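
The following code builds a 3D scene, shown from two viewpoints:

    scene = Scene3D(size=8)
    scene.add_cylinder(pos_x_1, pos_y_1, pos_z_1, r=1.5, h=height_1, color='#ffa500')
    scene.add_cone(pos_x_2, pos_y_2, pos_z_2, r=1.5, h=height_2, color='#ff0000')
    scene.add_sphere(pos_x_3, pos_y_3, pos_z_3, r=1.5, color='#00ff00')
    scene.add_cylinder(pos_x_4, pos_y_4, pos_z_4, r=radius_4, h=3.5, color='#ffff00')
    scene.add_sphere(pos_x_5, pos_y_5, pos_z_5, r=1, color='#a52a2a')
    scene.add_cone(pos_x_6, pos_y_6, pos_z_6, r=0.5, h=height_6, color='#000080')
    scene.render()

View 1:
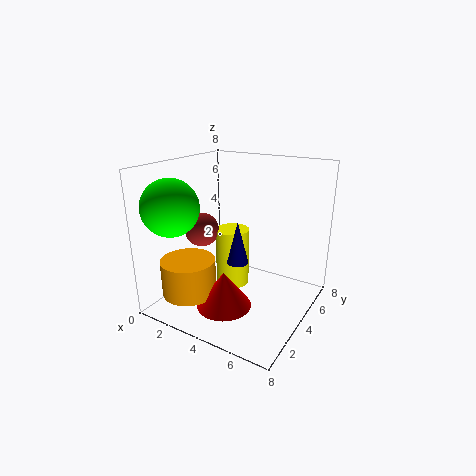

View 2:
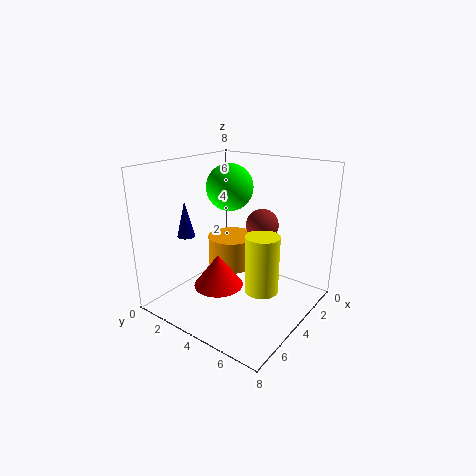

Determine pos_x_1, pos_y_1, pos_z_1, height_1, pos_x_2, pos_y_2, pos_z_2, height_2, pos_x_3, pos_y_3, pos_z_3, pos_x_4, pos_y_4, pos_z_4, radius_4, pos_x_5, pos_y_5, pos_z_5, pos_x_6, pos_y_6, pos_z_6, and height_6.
pos_x_1 = 2; pos_y_1 = 2; pos_z_1 = 1; height_1 = 2; pos_x_2 = 4; pos_y_2 = 2.5; pos_z_2 = 0.5; height_2 = 2; pos_x_3 = 1.5; pos_y_3 = 1.5; pos_z_3 = 6; pos_x_4 = 3; pos_y_4 = 5; pos_z_4 = 0.5; radius_4 = 1; pos_x_5 = 1.5; pos_y_5 = 4; pos_z_5 = 4; pos_x_6 = 5.5; pos_y_6 = 1.5; pos_z_6 = 4; height_6 = 2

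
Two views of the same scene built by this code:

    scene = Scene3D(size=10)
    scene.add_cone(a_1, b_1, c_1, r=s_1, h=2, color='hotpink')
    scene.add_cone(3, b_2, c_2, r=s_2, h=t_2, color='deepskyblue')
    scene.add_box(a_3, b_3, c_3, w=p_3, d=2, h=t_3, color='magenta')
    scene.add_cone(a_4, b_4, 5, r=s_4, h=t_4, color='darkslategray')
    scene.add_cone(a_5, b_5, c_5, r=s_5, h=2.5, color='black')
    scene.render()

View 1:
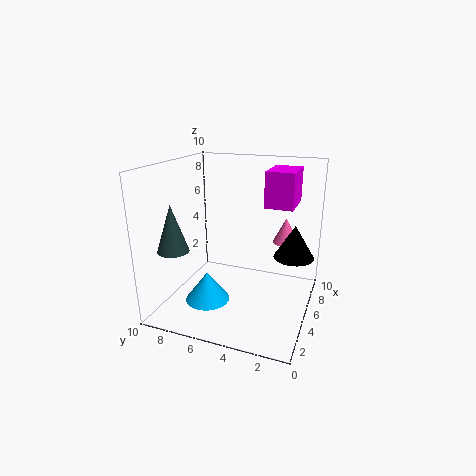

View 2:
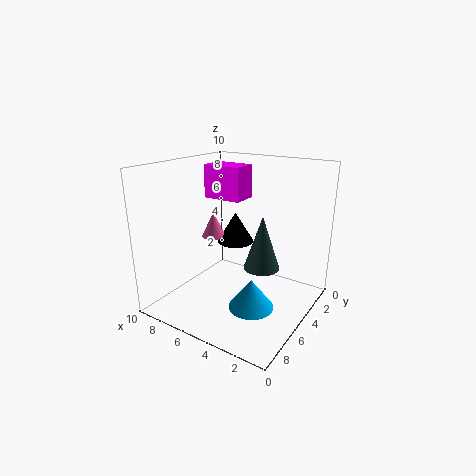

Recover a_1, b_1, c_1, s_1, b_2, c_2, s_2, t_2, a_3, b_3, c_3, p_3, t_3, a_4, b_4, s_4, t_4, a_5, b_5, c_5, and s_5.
a_1 = 9; b_1 = 2.5; c_1 = 3.5; s_1 = 1; b_2 = 6.5; c_2 = 1; s_2 = 1.5; t_2 = 2; a_3 = 6; b_3 = 1.5; c_3 = 7; p_3 = 3; t_3 = 2.5; a_4 = 1.5; b_4 = 8; s_4 = 1; t_4 = 3; a_5 = 7.5; b_5 = 1.5; c_5 = 3; s_5 = 1.5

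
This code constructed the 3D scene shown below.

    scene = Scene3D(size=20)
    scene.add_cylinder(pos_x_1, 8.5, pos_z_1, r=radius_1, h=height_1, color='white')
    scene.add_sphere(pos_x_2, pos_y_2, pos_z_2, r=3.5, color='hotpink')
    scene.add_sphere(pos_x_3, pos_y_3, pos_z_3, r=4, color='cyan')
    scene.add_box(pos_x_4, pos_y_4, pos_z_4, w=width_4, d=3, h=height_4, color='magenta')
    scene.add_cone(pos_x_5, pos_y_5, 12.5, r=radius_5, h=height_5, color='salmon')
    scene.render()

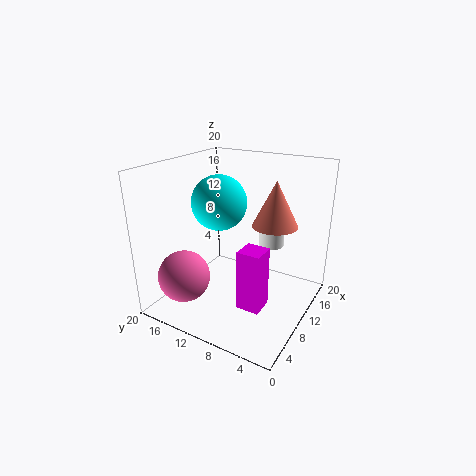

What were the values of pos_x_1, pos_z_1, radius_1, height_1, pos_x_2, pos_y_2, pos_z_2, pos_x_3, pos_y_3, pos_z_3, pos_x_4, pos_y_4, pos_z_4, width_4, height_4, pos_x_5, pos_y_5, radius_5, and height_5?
pos_x_1 = 18, pos_z_1 = 6, radius_1 = 2, height_1 = 4, pos_x_2 = 4, pos_y_2 = 15, pos_z_2 = 5.5, pos_x_3 = 11.5, pos_y_3 = 14, pos_z_3 = 14, pos_x_4 = 4.5, pos_y_4 = 4, pos_z_4 = 3, width_4 = 3, height_4 = 8, pos_x_5 = 11, pos_y_5 = 5, radius_5 = 3, height_5 = 6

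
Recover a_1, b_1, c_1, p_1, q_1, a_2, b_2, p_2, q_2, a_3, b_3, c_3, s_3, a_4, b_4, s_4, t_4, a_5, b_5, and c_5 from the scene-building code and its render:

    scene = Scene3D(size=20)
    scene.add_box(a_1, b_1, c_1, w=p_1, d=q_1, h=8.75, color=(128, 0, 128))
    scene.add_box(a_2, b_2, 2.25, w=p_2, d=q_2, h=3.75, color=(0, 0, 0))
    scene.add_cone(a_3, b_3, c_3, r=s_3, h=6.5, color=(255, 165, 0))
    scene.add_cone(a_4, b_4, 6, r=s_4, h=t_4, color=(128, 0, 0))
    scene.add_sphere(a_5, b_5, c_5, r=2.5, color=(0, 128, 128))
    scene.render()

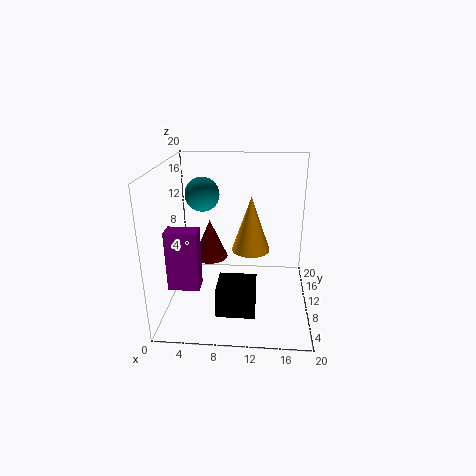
a_1 = 0.25
b_1 = 7.25
c_1 = 2.75
p_1 = 4.5
q_1 = 2.5
a_2 = 7.75
b_2 = 2.5
p_2 = 5
q_2 = 4.75
a_3 = 12
b_3 = 4.25
c_3 = 11.25
s_3 = 2.25
a_4 = 5.75
b_4 = 12
s_4 = 2.5
t_4 = 5.75
a_5 = 4.5
b_5 = 13.75
c_5 = 15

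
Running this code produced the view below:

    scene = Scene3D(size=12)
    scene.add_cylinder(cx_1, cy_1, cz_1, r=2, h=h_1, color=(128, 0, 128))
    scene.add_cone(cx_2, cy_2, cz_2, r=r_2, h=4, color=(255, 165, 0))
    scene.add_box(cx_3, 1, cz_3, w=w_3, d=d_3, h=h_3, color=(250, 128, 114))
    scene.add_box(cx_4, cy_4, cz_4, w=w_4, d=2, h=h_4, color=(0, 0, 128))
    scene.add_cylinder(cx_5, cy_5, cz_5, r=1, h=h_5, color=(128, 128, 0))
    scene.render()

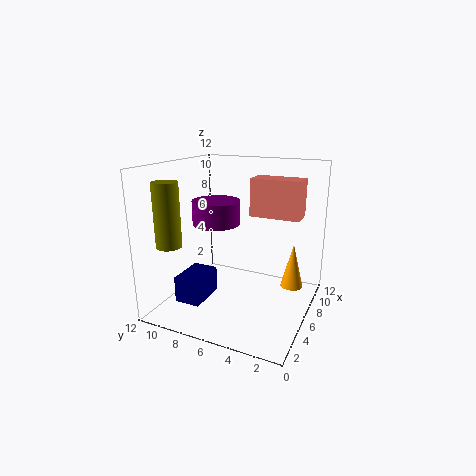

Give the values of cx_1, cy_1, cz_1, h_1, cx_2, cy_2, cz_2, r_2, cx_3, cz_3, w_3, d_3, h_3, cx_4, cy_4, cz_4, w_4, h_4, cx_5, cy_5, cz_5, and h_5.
cx_1 = 6; cy_1 = 8; cz_1 = 7; h_1 = 2; cx_2 = 9; cy_2 = 2; cz_2 = 1; r_2 = 1; cx_3 = 6; cz_3 = 8; w_3 = 2; d_3 = 4; h_3 = 3; cx_4 = 1; cy_4 = 7; cz_4 = 2; w_4 = 3; h_4 = 2; cx_5 = 2; cy_5 = 10; cz_5 = 6; h_5 = 5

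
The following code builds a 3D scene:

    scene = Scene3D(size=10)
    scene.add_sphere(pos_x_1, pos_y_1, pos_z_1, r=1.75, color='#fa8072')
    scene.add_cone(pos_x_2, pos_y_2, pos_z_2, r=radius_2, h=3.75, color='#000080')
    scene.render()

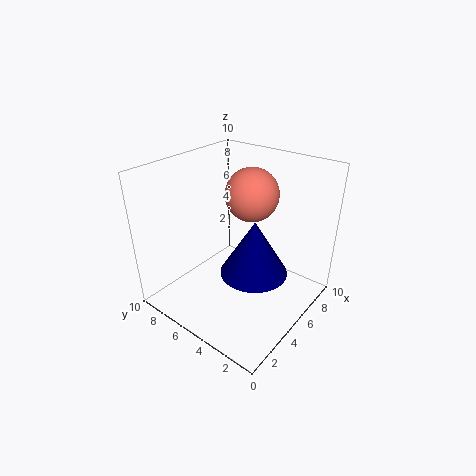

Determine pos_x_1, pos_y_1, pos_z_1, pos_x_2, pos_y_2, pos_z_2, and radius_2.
pos_x_1 = 5.5, pos_y_1 = 4.25, pos_z_1 = 8.25, pos_x_2 = 4.5, pos_y_2 = 3.25, pos_z_2 = 3.25, radius_2 = 2.25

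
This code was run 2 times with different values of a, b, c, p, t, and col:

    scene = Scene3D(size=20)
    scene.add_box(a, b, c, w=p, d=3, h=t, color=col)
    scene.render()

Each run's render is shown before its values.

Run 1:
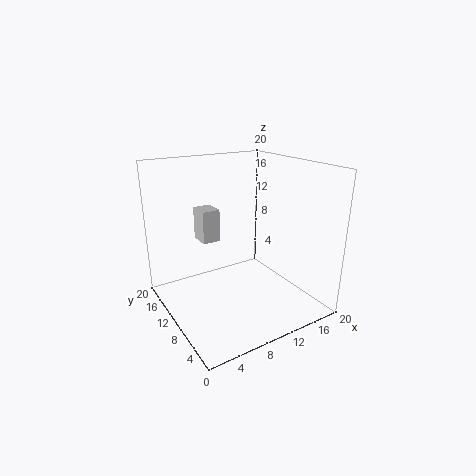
a = 5.5; b = 11.5; c = 9.5; p = 2.5; t = 4.5; col = 'lightgray'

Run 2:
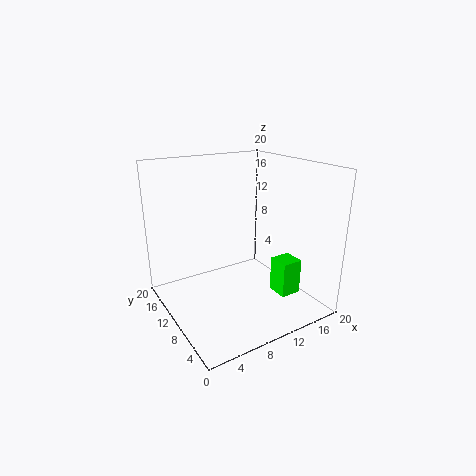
a = 14; b = 4.5; c = 2; p = 3; t = 5; col = 'lime'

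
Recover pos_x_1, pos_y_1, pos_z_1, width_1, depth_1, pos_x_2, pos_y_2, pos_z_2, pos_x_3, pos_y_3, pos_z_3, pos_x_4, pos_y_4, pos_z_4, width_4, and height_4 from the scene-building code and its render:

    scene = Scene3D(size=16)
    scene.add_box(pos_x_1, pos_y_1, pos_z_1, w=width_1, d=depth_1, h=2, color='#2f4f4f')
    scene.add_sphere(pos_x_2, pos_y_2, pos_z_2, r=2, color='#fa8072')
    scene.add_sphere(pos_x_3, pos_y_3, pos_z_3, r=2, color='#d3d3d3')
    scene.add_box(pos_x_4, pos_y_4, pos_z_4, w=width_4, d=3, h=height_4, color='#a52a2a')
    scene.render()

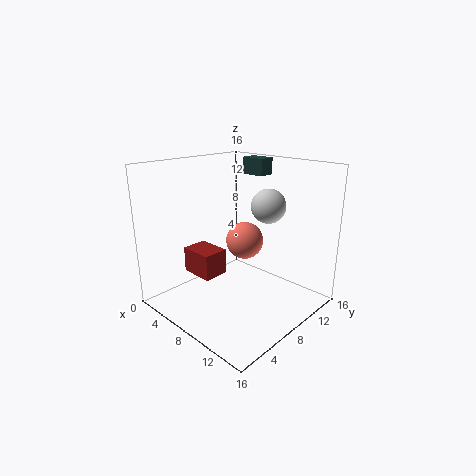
pos_x_1 = 4
pos_y_1 = 13
pos_z_1 = 14
width_1 = 3
depth_1 = 2
pos_x_2 = 9
pos_y_2 = 8
pos_z_2 = 8
pos_x_3 = 9
pos_y_3 = 12
pos_z_3 = 11
pos_x_4 = 2
pos_y_4 = 5
pos_z_4 = 3
width_4 = 4
height_4 = 3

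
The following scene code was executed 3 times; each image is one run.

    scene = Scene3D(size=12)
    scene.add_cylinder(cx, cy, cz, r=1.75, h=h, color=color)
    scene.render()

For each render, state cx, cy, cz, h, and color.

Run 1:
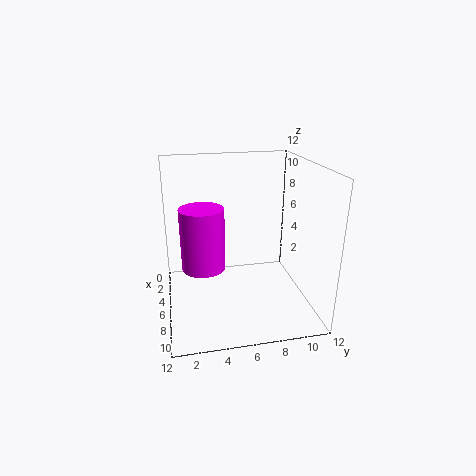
cx = 6.75; cy = 3; cz = 4; h = 5; color = 'magenta'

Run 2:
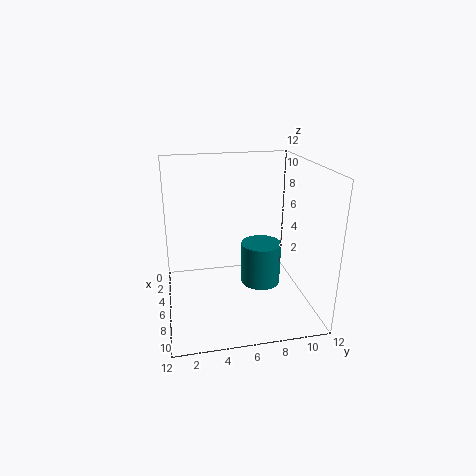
cx = 5.25; cy = 8.25; cz = 1.25; h = 3.75; color = 'teal'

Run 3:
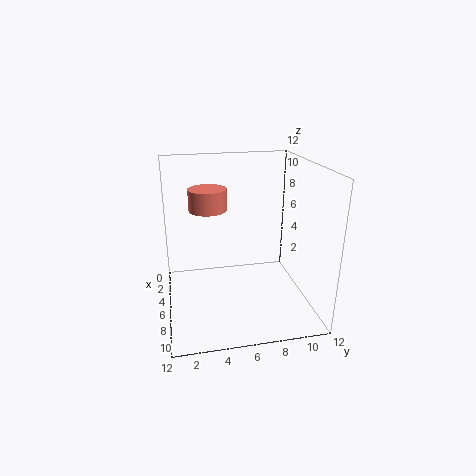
cx = 2; cy = 4; cz = 7.25; h = 2; color = 'salmon'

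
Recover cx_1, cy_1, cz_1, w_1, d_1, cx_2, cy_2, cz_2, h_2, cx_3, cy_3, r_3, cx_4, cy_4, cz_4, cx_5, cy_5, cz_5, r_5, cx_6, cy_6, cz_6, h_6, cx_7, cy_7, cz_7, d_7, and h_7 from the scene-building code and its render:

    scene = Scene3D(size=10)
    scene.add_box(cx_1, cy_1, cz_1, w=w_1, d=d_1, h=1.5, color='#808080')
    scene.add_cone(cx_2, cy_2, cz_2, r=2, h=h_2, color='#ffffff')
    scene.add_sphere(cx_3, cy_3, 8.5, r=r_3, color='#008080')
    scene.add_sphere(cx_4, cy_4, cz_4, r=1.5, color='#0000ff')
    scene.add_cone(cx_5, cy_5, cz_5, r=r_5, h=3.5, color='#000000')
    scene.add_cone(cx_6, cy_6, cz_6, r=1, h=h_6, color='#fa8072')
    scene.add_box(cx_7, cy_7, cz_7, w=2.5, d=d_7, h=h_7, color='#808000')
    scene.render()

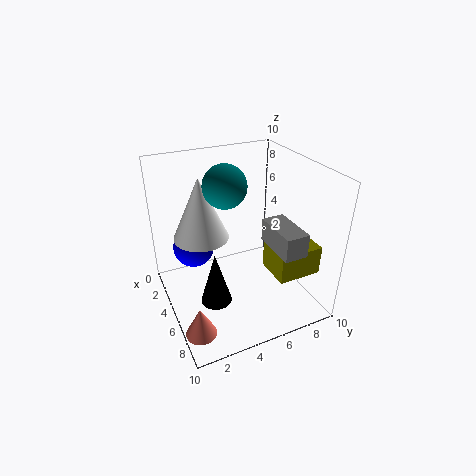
cx_1 = 6.5
cy_1 = 6
cz_1 = 5.5
w_1 = 3
d_1 = 1.5
cx_2 = 3
cy_2 = 3
cz_2 = 4.5
h_2 = 4.5
cx_3 = 4
cy_3 = 4.5
r_3 = 1.5
cx_4 = 2.5
cy_4 = 2.5
cz_4 = 3.5
cx_5 = 7
cy_5 = 2.5
cz_5 = 2
r_5 = 1
cx_6 = 8
cy_6 = 1
cz_6 = 0.5
h_6 = 2
cx_7 = 6
cy_7 = 6.5
cz_7 = 3
d_7 = 3
h_7 = 2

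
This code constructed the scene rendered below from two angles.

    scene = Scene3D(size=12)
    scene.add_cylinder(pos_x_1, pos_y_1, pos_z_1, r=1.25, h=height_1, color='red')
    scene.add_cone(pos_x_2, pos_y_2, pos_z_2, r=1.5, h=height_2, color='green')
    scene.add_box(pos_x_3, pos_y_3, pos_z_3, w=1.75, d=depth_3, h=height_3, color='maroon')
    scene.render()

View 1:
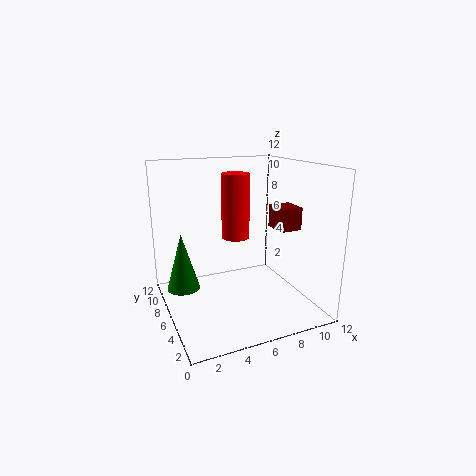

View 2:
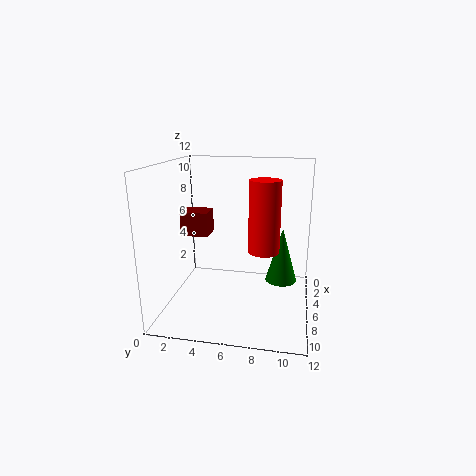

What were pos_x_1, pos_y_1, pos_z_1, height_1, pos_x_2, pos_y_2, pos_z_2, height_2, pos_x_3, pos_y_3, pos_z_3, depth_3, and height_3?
pos_x_1 = 6.75, pos_y_1 = 8.25, pos_z_1 = 5.25, height_1 = 5.75, pos_x_2 = 2, pos_y_2 = 9.5, pos_z_2 = 0.5, height_2 = 5.25, pos_x_3 = 8, pos_y_3 = 2.5, pos_z_3 = 7.25, depth_3 = 2, height_3 = 1.75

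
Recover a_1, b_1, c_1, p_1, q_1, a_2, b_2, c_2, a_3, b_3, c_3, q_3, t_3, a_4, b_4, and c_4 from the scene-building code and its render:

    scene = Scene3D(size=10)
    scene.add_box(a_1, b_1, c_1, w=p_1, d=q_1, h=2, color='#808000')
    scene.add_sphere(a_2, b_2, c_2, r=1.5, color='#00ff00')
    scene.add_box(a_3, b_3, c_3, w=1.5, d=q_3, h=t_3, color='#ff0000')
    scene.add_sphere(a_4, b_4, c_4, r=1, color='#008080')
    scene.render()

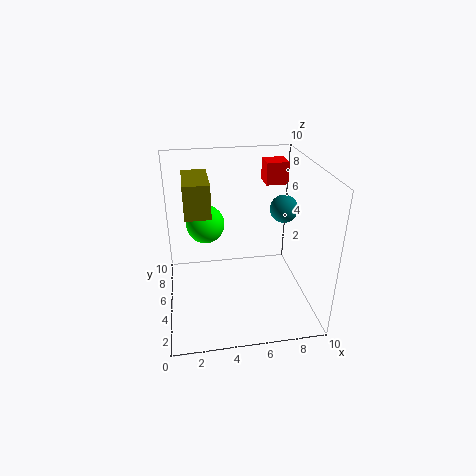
a_1 = 1.5, b_1 = 2, c_1 = 8, p_1 = 1.5, q_1 = 3, a_2 = 3, b_2 = 8.5, c_2 = 4.5, a_3 = 7, b_3 = 5.5, c_3 = 8.5, q_3 = 1.5, t_3 = 1.5, a_4 = 8.5, b_4 = 6, c_4 = 6.5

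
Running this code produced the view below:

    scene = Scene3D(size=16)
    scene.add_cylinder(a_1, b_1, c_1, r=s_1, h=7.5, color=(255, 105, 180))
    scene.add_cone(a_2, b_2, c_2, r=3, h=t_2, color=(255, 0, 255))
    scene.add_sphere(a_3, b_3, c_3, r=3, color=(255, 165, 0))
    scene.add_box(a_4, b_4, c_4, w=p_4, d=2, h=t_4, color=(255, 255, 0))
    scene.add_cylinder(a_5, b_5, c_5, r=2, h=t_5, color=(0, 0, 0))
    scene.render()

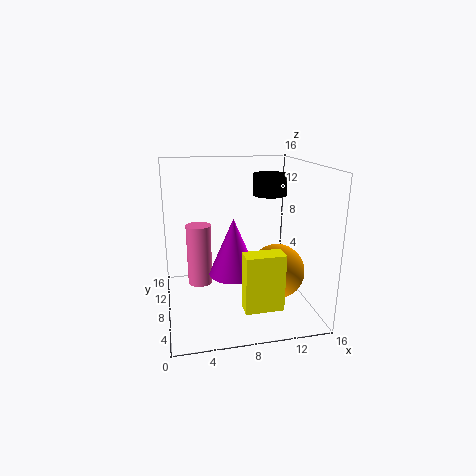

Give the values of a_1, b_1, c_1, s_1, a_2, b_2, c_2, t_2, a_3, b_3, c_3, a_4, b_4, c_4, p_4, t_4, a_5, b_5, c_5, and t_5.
a_1 = 4, b_1 = 12, c_1 = 1, s_1 = 1.5, a_2 = 8, b_2 = 10.5, c_2 = 2.5, t_2 = 7, a_3 = 12, b_3 = 6, c_3 = 4.5, a_4 = 7.5, b_4 = 2, c_4 = 2, p_4 = 4, t_4 = 6, a_5 = 12.5, b_5 = 11, c_5 = 12, t_5 = 2.5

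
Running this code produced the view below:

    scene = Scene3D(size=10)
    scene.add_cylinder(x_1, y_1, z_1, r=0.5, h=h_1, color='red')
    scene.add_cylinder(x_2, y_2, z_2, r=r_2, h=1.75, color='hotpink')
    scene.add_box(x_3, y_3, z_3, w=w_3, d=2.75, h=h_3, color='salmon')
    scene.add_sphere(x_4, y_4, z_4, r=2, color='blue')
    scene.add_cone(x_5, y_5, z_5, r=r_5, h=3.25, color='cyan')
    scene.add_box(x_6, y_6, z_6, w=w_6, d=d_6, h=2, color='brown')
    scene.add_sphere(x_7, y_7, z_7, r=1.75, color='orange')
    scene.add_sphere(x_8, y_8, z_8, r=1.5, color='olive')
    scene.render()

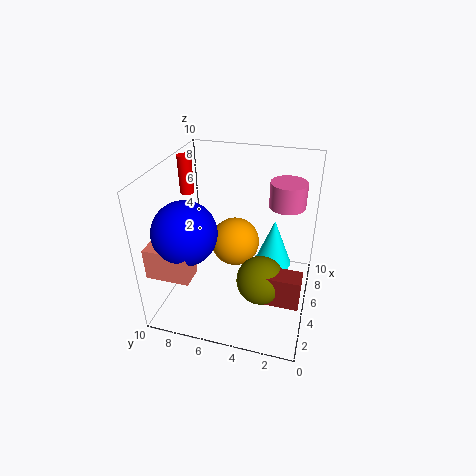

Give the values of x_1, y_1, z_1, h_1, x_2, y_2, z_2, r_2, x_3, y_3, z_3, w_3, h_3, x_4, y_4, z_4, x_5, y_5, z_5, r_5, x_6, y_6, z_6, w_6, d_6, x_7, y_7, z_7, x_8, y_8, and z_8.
x_1 = 6.5; y_1 = 9.25; z_1 = 7.25; h_1 = 2.75; x_2 = 6.75; y_2 = 2; z_2 = 7; r_2 = 1.25; x_3 = 0.25; y_3 = 6.75; z_3 = 4.25; w_3 = 1.5; h_3 = 2; x_4 = 2; y_4 = 7.5; z_4 = 6.75; x_5 = 5; y_5 = 2.5; z_5 = 3.5; r_5 = 1.25; x_6 = 1.25; y_6 = 0.25; z_6 = 3; w_6 = 1.25; d_6 = 2.75; x_7 = 6; y_7 = 5.5; z_7 = 4; x_8 = 2.25; y_8 = 2.75; z_8 = 4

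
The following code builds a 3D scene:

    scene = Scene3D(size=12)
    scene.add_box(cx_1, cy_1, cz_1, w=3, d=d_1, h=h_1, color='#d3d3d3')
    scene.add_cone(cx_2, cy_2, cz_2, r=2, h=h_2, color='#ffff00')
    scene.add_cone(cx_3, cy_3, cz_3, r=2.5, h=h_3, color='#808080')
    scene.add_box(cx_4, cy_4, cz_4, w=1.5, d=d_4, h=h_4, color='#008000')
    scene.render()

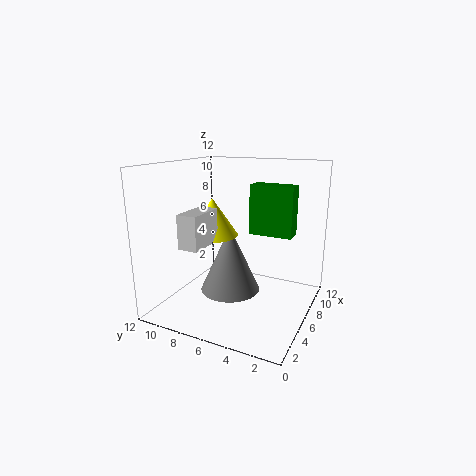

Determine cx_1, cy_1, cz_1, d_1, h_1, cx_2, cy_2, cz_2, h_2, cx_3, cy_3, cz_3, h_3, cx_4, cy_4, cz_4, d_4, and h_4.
cx_1 = 0.5; cy_1 = 6.5; cz_1 = 6.5; d_1 = 1.5; h_1 = 2.5; cx_2 = 4.5; cy_2 = 7.5; cz_2 = 6.5; h_2 = 3; cx_3 = 5.5; cy_3 = 6.5; cz_3 = 1.5; h_3 = 5.5; cx_4 = 6; cy_4 = 1.5; cz_4 = 6.5; d_4 = 3.5; h_4 = 4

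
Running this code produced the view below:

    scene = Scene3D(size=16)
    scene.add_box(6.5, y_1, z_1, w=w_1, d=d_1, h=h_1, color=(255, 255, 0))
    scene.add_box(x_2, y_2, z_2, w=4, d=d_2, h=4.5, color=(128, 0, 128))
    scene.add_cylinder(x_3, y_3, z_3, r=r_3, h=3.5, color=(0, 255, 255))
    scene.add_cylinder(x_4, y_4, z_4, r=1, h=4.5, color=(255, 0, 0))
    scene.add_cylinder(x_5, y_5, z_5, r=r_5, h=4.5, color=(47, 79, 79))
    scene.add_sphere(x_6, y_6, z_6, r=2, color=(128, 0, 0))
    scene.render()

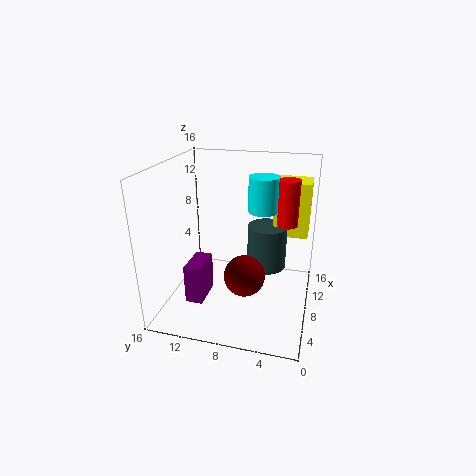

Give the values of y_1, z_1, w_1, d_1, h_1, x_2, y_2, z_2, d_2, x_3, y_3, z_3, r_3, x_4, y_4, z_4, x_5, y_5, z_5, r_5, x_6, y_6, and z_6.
y_1 = 0.5; z_1 = 9.5; w_1 = 3; d_1 = 3.5; h_1 = 5.5; x_2 = 5; y_2 = 11.5; z_2 = 0.5; d_2 = 2; x_3 = 6.5; y_3 = 5; z_3 = 12; r_3 = 1.5; x_4 = 6; y_4 = 2.5; z_4 = 11; x_5 = 6.5; y_5 = 4.5; z_5 = 6; r_5 = 2; x_6 = 3; y_6 = 6; z_6 = 6.5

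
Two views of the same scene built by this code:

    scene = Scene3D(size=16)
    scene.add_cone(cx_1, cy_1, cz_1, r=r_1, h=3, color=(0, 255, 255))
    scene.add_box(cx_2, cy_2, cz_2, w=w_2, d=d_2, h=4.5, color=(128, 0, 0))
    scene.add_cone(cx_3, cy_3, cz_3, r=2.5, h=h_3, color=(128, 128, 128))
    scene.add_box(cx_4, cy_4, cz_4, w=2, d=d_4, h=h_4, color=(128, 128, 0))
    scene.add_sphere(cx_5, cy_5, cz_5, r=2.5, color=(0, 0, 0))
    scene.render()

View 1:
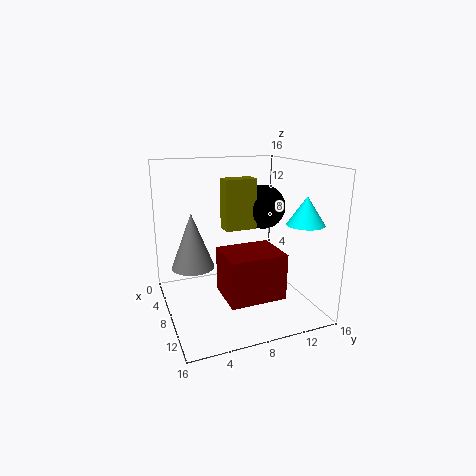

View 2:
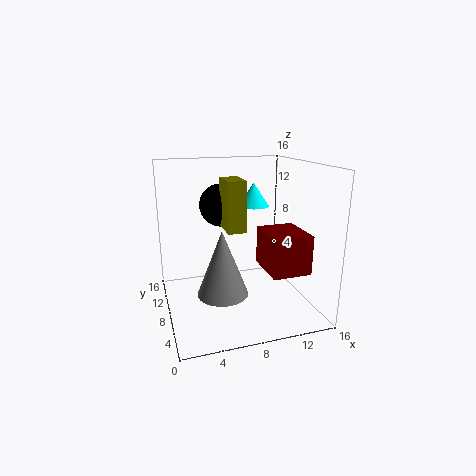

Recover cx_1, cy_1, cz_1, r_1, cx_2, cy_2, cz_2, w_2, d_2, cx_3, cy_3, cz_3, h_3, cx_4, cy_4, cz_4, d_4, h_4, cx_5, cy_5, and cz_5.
cx_1 = 12; cy_1 = 14; cz_1 = 10; r_1 = 2; cx_2 = 11; cy_2 = 4.5; cz_2 = 4; w_2 = 4.5; d_2 = 5.5; cx_3 = 5; cy_3 = 3.5; cz_3 = 4; h_3 = 6.5; cx_4 = 6.5; cy_4 = 6.5; cz_4 = 9; d_4 = 3.5; h_4 = 5.5; cx_5 = 7; cy_5 = 11.5; cz_5 = 11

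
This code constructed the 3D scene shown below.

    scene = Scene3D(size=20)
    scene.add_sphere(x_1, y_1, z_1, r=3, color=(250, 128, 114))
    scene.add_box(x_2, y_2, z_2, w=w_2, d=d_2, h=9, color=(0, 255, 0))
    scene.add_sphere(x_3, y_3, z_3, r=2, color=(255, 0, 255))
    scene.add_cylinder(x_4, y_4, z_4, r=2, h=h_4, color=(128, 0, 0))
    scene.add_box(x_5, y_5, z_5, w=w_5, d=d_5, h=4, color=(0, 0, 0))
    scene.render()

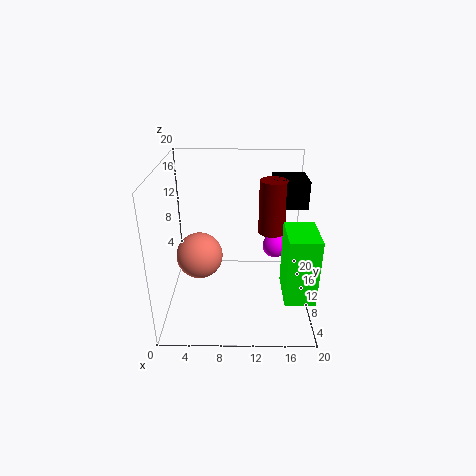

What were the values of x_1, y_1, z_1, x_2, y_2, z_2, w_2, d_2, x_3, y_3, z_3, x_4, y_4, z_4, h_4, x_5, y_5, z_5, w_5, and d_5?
x_1 = 5; y_1 = 7; z_1 = 9; x_2 = 16; y_2 = 3; z_2 = 4; w_2 = 4; d_2 = 6; x_3 = 16; y_3 = 17; z_3 = 5; x_4 = 15; y_4 = 14; z_4 = 9; h_4 = 8; x_5 = 15; y_5 = 13; z_5 = 13; w_5 = 5; d_5 = 5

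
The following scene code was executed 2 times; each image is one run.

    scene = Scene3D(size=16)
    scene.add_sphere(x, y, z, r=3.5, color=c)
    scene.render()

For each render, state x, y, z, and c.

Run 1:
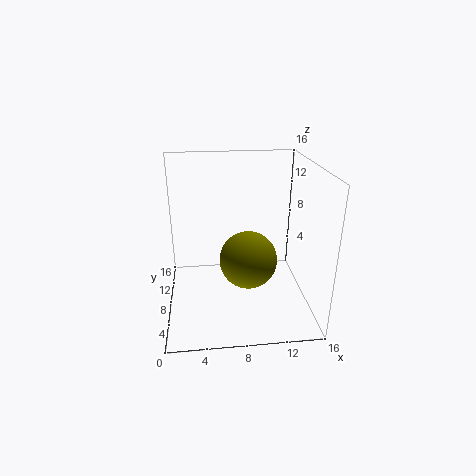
x = 9.5, y = 10, z = 4, c = 'olive'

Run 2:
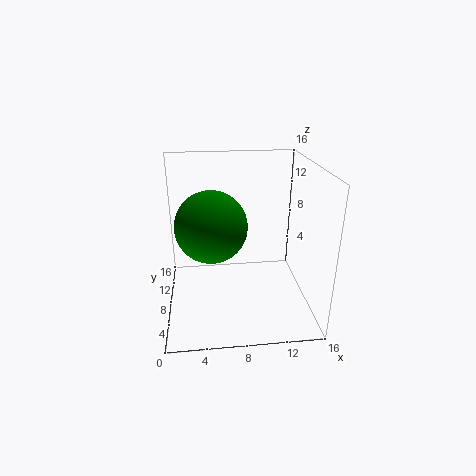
x = 5, y = 4.5, z = 11, c = 'green'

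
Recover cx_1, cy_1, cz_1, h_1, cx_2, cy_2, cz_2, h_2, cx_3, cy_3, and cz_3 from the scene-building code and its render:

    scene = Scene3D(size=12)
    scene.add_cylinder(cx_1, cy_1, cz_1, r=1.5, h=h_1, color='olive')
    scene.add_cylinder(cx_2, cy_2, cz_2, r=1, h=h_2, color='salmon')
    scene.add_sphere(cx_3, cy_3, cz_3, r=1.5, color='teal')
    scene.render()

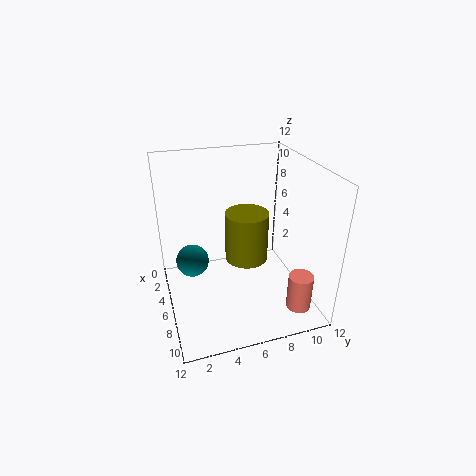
cx_1 = 9.5; cy_1 = 5.5; cz_1 = 6.5; h_1 = 3.5; cx_2 = 10; cy_2 = 10; cz_2 = 1; h_2 = 3; cx_3 = 3; cy_3 = 2.5; cz_3 = 2.5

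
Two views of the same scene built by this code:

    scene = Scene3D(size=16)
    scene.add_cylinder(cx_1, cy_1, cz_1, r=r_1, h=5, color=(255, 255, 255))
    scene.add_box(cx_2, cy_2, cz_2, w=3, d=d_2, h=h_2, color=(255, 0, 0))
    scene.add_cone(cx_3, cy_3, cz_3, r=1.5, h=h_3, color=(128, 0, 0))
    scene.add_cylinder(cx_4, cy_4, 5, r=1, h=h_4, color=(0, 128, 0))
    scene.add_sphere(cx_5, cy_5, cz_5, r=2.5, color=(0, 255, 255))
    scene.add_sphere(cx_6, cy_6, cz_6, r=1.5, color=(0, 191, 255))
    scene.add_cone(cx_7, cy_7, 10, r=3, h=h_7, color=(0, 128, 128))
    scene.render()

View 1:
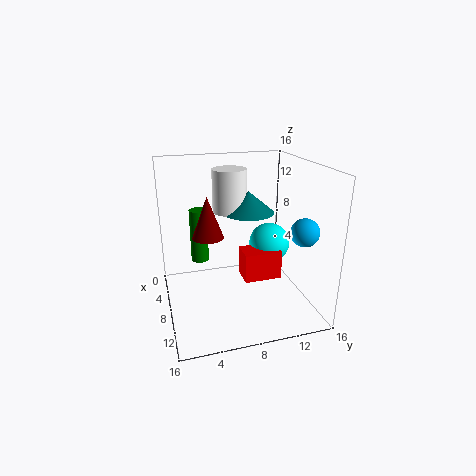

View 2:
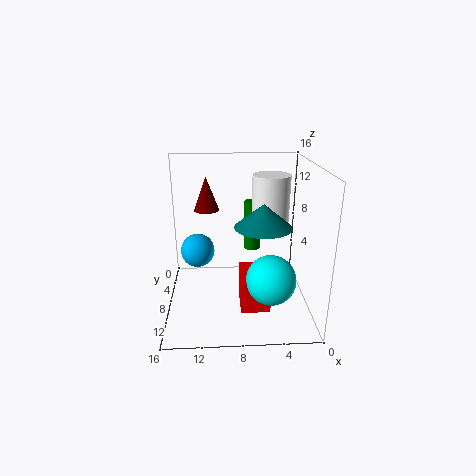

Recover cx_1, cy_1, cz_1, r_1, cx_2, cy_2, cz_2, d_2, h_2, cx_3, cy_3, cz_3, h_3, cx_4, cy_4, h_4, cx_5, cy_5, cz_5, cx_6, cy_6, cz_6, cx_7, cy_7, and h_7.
cx_1 = 4.5, cy_1 = 8, cz_1 = 10, r_1 = 2, cx_2 = 5, cy_2 = 9, cz_2 = 2, d_2 = 4.5, h_2 = 3.5, cx_3 = 11.5, cy_3 = 4, cz_3 = 10, h_3 = 4, cx_4 = 6, cy_4 = 4, h_4 = 6, cx_5 = 5, cy_5 = 13, cz_5 = 5.5, cx_6 = 12, cy_6 = 14, cz_6 = 9.5, cx_7 = 5.5, cy_7 = 10, h_7 = 2.5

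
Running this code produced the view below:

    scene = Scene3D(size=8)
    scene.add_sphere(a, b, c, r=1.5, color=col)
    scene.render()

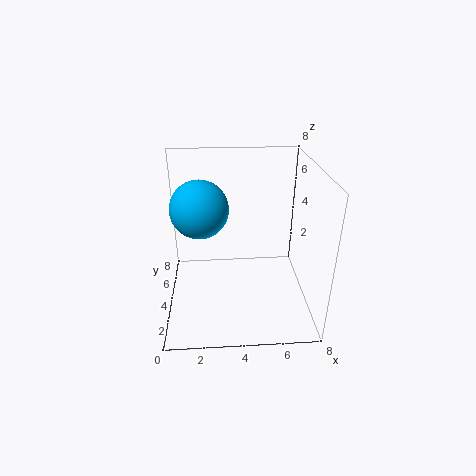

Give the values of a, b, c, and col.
a = 2; b = 3.5; c = 6; col = 'deepskyblue'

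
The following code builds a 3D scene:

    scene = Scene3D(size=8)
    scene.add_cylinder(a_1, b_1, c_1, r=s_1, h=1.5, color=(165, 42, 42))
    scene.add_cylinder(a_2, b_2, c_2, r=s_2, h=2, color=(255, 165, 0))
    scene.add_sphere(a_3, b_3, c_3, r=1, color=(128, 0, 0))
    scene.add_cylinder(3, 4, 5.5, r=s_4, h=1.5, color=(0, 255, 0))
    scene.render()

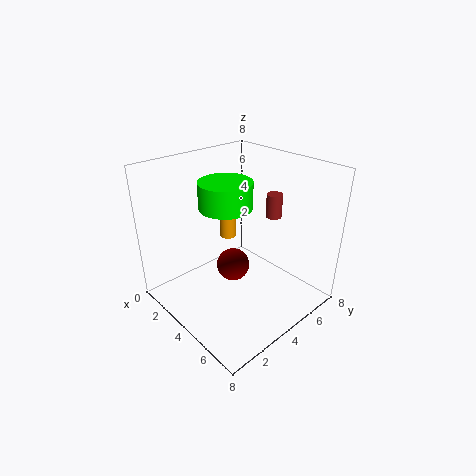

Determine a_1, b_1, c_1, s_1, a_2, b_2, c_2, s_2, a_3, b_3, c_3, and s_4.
a_1 = 3.5
b_1 = 7.5
c_1 = 4
s_1 = 0.5
a_2 = 2
b_2 = 5
c_2 = 3
s_2 = 0.5
a_3 = 3
b_3 = 4.5
c_3 = 1.5
s_4 = 1.5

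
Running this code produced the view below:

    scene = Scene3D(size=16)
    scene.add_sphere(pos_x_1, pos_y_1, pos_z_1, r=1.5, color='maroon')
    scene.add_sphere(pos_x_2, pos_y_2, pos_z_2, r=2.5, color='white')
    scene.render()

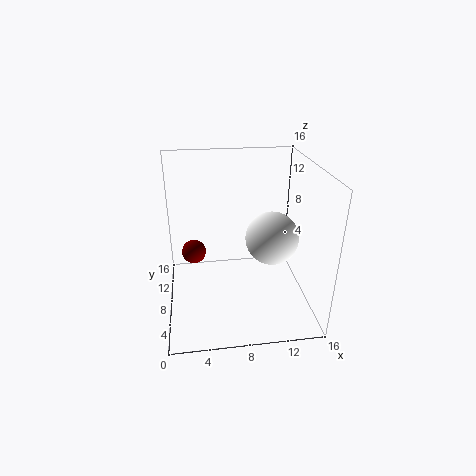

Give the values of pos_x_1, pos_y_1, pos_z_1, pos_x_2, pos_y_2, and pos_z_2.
pos_x_1 = 3
pos_y_1 = 12.5
pos_z_1 = 4
pos_x_2 = 10.5
pos_y_2 = 3
pos_z_2 = 10.5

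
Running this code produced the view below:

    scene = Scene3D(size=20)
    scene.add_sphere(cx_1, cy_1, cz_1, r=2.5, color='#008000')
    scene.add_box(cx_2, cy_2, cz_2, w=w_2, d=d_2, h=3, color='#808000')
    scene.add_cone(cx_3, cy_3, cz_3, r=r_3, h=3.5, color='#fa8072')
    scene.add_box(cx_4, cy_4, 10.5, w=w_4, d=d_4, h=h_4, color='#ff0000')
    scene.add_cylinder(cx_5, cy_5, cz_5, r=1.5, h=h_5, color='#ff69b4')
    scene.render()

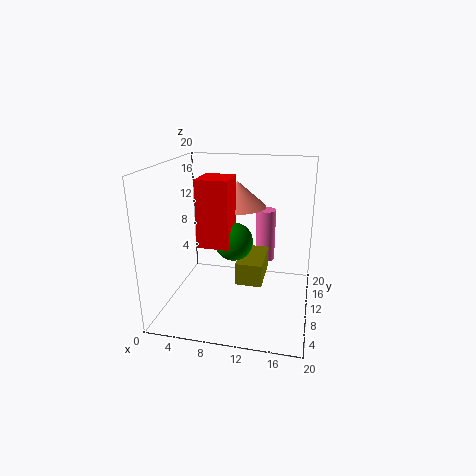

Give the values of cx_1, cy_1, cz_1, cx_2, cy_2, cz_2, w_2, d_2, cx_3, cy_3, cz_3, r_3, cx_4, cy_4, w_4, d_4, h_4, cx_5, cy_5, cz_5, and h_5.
cx_1 = 10
cy_1 = 7.5
cz_1 = 10.5
cx_2 = 10.5
cy_2 = 6
cz_2 = 5
w_2 = 3.5
d_2 = 6.5
cx_3 = 9.5
cy_3 = 12
cz_3 = 14
r_3 = 4
cx_4 = 6
cy_4 = 4.5
w_4 = 4
d_4 = 4.5
h_4 = 8.5
cx_5 = 13
cy_5 = 16
cz_5 = 4.5
h_5 = 8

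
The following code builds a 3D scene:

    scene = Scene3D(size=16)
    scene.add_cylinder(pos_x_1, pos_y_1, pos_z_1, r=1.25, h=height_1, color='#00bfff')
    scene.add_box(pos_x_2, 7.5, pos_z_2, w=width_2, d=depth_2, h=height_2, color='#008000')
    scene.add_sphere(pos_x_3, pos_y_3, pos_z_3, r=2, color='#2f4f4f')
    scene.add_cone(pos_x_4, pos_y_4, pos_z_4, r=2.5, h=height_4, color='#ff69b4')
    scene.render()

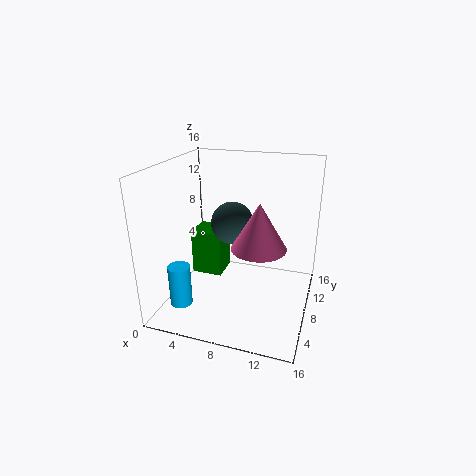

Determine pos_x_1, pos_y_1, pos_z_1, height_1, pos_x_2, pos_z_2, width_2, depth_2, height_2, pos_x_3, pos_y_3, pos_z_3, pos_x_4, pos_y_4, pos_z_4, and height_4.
pos_x_1 = 2.25; pos_y_1 = 4.5; pos_z_1 = 0.5; height_1 = 4.75; pos_x_2 = 2.5; pos_z_2 = 3; width_2 = 3.5; depth_2 = 3.25; height_2 = 5.25; pos_x_3 = 8.75; pos_y_3 = 4; pos_z_3 = 11.5; pos_x_4 = 11.75; pos_y_4 = 2.5; pos_z_4 = 10; height_4 = 4.25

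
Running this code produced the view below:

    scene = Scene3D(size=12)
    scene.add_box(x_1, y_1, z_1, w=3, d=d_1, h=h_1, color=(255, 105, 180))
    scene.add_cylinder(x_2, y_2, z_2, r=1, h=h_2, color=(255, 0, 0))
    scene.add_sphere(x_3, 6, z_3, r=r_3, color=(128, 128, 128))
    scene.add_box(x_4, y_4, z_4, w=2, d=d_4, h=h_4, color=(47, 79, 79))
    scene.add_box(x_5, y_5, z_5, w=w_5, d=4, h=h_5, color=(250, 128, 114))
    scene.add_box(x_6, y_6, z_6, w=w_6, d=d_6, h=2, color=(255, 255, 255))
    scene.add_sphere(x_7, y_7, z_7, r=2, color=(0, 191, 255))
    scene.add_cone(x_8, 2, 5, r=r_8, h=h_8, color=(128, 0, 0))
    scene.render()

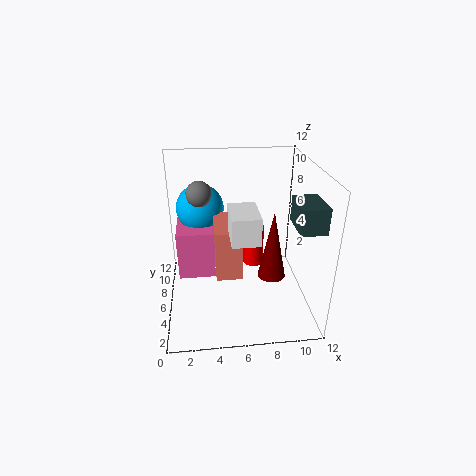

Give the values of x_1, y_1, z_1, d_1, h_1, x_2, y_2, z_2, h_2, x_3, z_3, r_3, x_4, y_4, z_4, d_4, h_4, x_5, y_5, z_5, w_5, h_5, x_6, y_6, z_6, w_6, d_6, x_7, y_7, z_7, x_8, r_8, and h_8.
x_1 = 1, y_1 = 5, z_1 = 3, d_1 = 4, h_1 = 4, x_2 = 8, y_2 = 10, z_2 = 1, h_2 = 4, x_3 = 3, z_3 = 10, r_3 = 1, x_4 = 10, y_4 = 2, z_4 = 8, d_4 = 3, h_4 = 2, x_5 = 4, y_5 = 3, z_5 = 4, w_5 = 2, h_5 = 4, x_6 = 5, y_6 = 1, z_6 = 8, w_6 = 2, d_6 = 3, x_7 = 3, y_7 = 8, z_7 = 8, x_8 = 8, r_8 = 1, h_8 = 5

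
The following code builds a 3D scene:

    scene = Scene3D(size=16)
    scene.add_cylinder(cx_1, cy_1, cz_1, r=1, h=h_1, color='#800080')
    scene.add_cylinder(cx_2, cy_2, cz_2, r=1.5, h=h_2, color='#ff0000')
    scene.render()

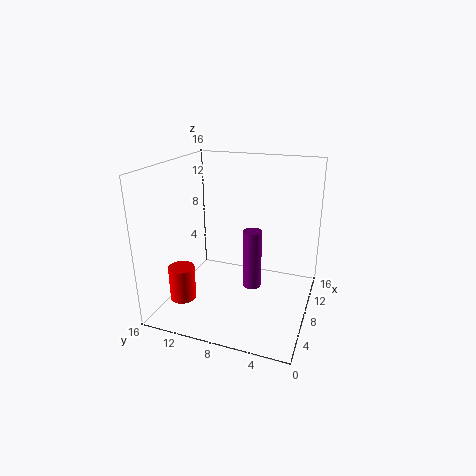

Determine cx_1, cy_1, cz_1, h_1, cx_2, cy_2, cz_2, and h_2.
cx_1 = 7; cy_1 = 6; cz_1 = 3; h_1 = 6.5; cx_2 = 5.5; cy_2 = 14; cz_2 = 0.5; h_2 = 4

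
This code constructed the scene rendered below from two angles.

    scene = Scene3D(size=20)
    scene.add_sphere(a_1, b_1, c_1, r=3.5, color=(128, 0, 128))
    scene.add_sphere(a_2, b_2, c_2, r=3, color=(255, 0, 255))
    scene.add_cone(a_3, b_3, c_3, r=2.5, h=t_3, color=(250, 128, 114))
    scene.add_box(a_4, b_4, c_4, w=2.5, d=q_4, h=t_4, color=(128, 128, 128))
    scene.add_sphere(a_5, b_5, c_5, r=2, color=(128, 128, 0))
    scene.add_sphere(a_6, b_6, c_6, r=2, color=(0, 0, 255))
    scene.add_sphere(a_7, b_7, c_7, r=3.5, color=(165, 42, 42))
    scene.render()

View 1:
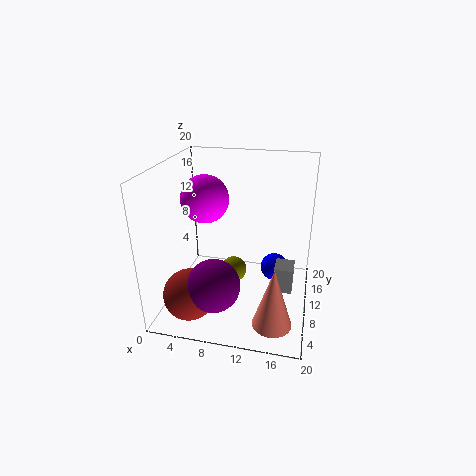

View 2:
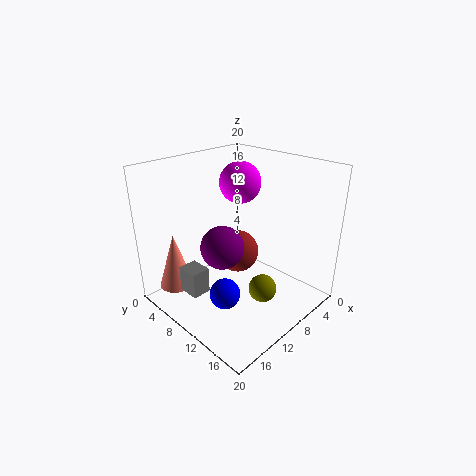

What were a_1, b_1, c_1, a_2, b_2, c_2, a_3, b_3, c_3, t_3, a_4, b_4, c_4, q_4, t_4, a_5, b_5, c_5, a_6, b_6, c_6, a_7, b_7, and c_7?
a_1 = 8; b_1 = 4.5; c_1 = 5.5; a_2 = 6.5; b_2 = 7; c_2 = 16.5; a_3 = 16; b_3 = 3; c_3 = 2; t_3 = 8; a_4 = 15.5; b_4 = 7; c_4 = 4; q_4 = 3; t_4 = 3.5; a_5 = 8.5; b_5 = 13.5; c_5 = 2.5; a_6 = 15; b_6 = 12.5; c_6 = 4.5; a_7 = 4.5; b_7 = 4.5; c_7 = 3.5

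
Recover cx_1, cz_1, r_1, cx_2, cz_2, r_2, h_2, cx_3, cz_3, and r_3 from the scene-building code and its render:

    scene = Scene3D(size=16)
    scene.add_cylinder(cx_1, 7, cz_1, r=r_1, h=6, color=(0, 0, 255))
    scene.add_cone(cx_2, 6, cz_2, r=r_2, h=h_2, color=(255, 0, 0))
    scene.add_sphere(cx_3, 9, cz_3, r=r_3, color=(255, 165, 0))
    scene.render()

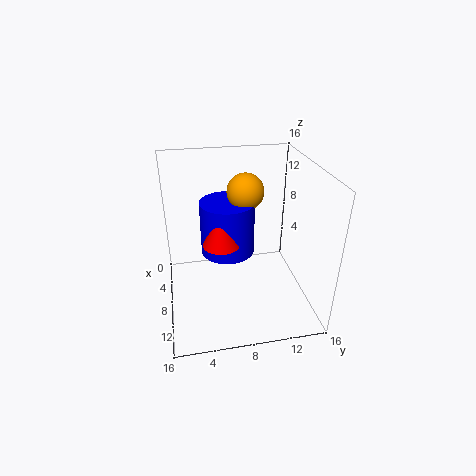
cx_1 = 7, cz_1 = 6, r_1 = 3, cx_2 = 9, cz_2 = 8, r_2 = 2, h_2 = 4, cx_3 = 7, cz_3 = 13, r_3 = 2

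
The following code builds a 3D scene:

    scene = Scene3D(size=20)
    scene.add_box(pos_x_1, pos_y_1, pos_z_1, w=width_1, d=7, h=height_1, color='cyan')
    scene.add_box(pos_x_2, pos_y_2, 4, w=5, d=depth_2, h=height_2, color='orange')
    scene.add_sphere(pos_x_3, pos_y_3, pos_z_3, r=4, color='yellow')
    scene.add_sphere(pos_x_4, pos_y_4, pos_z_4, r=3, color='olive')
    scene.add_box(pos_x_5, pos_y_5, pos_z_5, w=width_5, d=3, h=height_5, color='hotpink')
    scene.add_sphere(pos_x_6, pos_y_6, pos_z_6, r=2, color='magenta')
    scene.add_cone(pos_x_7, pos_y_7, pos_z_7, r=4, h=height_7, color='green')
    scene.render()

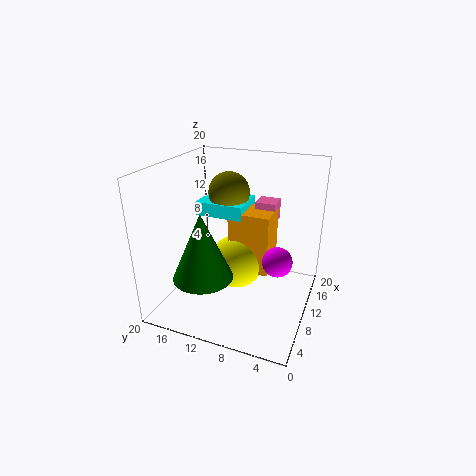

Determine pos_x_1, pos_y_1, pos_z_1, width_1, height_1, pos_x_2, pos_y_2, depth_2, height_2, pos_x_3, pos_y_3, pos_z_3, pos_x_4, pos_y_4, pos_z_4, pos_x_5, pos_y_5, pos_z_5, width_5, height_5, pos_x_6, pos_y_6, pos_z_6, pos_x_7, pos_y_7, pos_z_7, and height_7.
pos_x_1 = 11, pos_y_1 = 10, pos_z_1 = 12, width_1 = 6, height_1 = 2, pos_x_2 = 11, pos_y_2 = 6, depth_2 = 6, height_2 = 9, pos_x_3 = 12, pos_y_3 = 11, pos_z_3 = 5, pos_x_4 = 14, pos_y_4 = 13, pos_z_4 = 15, pos_x_5 = 14, pos_y_5 = 6, pos_z_5 = 11, width_5 = 3, height_5 = 3, pos_x_6 = 9, pos_y_6 = 4, pos_z_6 = 8, pos_x_7 = 5, pos_y_7 = 13, pos_z_7 = 6, height_7 = 9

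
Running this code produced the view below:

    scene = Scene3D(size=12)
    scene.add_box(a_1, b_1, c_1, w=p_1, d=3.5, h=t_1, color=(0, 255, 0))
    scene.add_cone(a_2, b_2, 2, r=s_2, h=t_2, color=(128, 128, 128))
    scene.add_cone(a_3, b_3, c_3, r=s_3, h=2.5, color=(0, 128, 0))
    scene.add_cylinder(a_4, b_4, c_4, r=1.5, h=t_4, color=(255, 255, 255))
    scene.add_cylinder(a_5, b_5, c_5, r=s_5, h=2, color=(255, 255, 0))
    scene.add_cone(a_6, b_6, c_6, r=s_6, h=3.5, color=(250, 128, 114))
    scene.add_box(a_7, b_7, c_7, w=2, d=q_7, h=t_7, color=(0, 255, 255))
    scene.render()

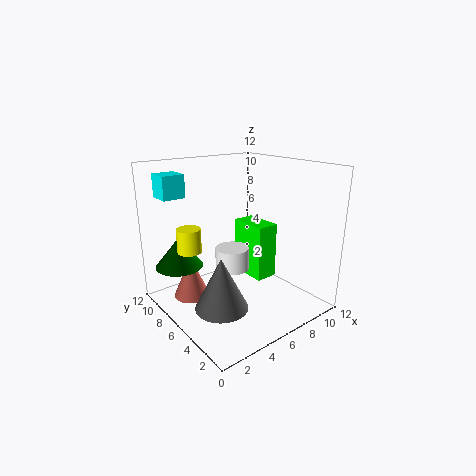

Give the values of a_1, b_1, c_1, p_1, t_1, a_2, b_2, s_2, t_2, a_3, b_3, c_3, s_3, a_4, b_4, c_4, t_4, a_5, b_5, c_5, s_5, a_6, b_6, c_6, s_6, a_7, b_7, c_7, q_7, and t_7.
a_1 = 8, b_1 = 5.5, c_1 = 1.5, p_1 = 2, t_1 = 5, a_2 = 2.5, b_2 = 3.5, s_2 = 2, t_2 = 4, a_3 = 2, b_3 = 9, c_3 = 3.5, s_3 = 2, a_4 = 6.5, b_4 = 7.5, c_4 = 2.5, t_4 = 2, a_5 = 2.5, b_5 = 8, c_5 = 5, s_5 = 1, a_6 = 2.5, b_6 = 8, c_6 = 1, s_6 = 1.5, a_7 = 1.5, b_7 = 10, c_7 = 9, q_7 = 2, t_7 = 2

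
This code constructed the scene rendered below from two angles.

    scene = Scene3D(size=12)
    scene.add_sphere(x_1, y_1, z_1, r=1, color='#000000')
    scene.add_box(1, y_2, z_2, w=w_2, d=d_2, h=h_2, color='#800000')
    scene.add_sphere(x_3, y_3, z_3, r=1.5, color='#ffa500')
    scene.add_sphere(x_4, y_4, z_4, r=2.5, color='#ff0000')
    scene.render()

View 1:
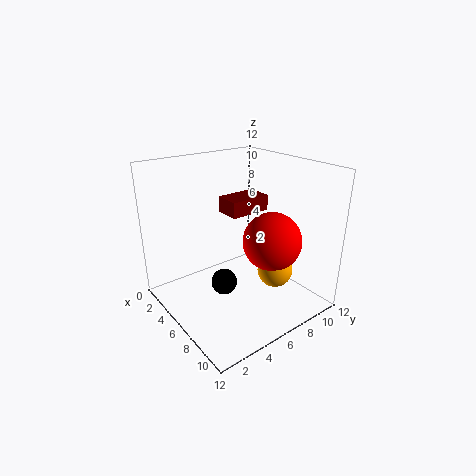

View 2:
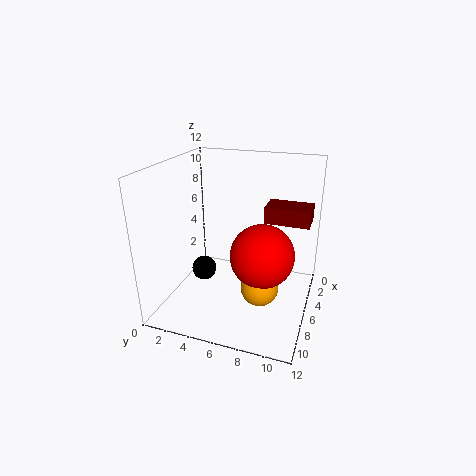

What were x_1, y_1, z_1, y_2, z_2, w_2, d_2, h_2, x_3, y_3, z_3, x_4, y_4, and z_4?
x_1 = 7.5
y_1 = 3.5
z_1 = 3.5
y_2 = 7.5
z_2 = 6.5
w_2 = 2.5
d_2 = 4
h_2 = 1.5
x_3 = 8
y_3 = 8.5
z_3 = 3
x_4 = 7.5
y_4 = 8.5
z_4 = 5.5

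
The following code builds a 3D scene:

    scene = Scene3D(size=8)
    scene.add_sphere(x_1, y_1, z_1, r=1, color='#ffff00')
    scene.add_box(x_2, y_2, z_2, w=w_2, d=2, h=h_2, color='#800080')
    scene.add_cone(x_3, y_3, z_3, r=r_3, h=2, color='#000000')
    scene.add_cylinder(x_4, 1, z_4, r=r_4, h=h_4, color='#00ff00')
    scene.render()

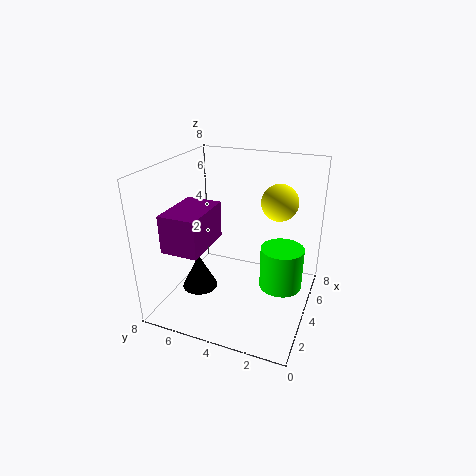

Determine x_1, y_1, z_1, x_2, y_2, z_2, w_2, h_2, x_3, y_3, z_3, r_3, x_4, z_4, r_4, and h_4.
x_1 = 5; y_1 = 2; z_1 = 6; x_2 = 1; y_2 = 5; z_2 = 4; w_2 = 3; h_2 = 2; x_3 = 3; y_3 = 6; z_3 = 1; r_3 = 1; x_4 = 2; z_4 = 3; r_4 = 1; h_4 = 2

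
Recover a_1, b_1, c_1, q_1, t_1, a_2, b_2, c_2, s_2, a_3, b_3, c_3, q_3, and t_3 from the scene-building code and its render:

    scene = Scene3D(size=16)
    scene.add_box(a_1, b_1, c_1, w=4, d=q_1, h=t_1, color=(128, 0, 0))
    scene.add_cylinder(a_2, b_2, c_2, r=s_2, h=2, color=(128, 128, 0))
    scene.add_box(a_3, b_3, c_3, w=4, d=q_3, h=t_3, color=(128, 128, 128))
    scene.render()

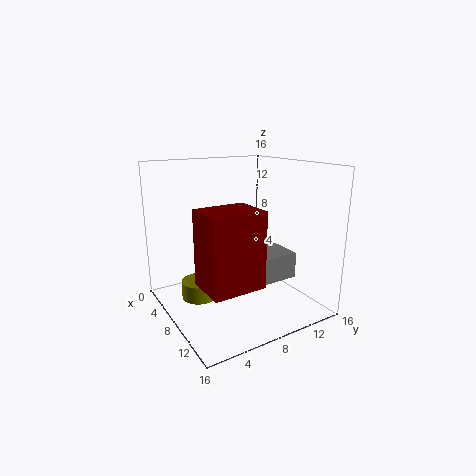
a_1 = 12, b_1 = 1, c_1 = 6, q_1 = 5, t_1 = 7, a_2 = 6, b_2 = 4, c_2 = 1, s_2 = 2, a_3 = 7, b_3 = 8, c_3 = 3, q_3 = 6, t_3 = 3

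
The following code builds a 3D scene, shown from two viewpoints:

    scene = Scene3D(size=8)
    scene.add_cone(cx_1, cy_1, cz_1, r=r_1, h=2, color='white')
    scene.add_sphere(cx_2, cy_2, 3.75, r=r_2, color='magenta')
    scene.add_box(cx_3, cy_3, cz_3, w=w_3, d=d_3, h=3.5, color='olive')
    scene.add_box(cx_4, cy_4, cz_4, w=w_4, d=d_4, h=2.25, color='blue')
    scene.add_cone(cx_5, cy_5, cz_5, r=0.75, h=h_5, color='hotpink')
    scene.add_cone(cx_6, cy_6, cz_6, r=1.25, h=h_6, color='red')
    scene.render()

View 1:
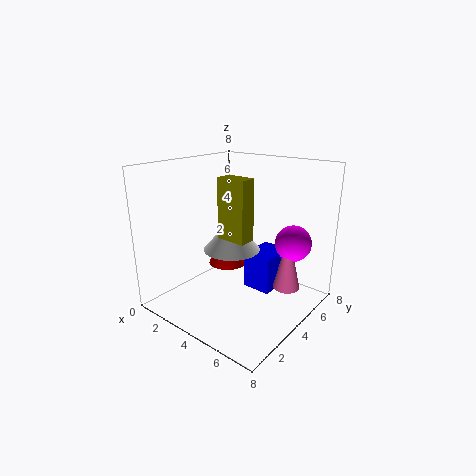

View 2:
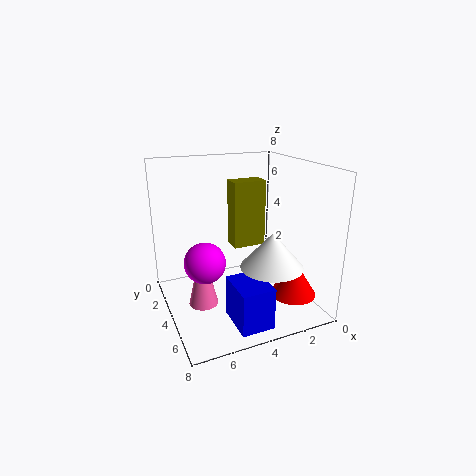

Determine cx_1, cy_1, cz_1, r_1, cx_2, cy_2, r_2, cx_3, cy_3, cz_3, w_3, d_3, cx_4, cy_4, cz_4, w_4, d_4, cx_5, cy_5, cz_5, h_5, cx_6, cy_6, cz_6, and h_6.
cx_1 = 2.5, cy_1 = 5.25, cz_1 = 2.5, r_1 = 1.75, cx_2 = 6.5, cy_2 = 5.75, r_2 = 1, cx_3 = 2.75, cy_3 = 3.75, cz_3 = 3.75, w_3 = 1.75, d_3 = 1, cx_4 = 3.5, cy_4 = 5.25, cz_4 = 0.25, w_4 = 1.75, d_4 = 2.25, cx_5 = 6.5, cy_5 = 5.25, cz_5 = 1.25, h_5 = 3.25, cx_6 = 1.5, cy_6 = 6, cz_6 = 1, h_6 = 2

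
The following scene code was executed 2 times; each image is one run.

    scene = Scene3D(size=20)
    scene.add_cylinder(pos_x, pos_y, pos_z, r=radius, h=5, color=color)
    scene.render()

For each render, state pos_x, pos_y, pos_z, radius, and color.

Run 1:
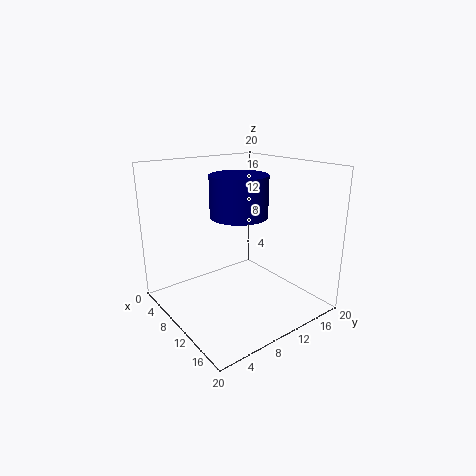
pos_x = 13.5
pos_y = 7.5
pos_z = 14.5
radius = 3.5
color = 'navy'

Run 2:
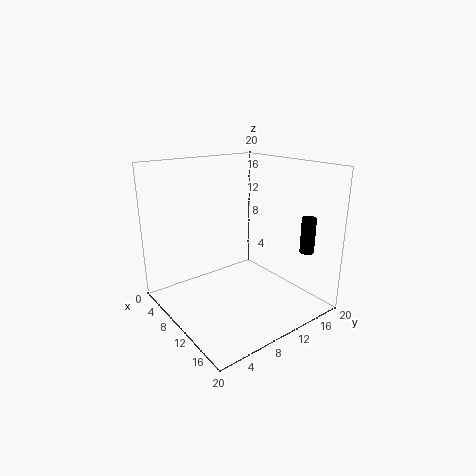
pos_x = 16
pos_y = 17.5
pos_z = 8
radius = 1
color = 'black'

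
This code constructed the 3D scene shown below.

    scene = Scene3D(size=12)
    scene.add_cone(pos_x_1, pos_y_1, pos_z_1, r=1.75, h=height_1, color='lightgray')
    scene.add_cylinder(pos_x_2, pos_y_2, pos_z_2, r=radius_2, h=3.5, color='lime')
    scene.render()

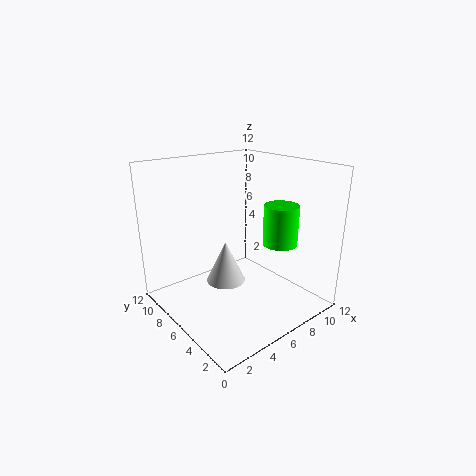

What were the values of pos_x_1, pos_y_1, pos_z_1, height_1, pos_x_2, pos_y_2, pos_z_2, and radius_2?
pos_x_1 = 6, pos_y_1 = 7.75, pos_z_1 = 1.25, height_1 = 3.75, pos_x_2 = 9.5, pos_y_2 = 4.5, pos_z_2 = 5, radius_2 = 1.5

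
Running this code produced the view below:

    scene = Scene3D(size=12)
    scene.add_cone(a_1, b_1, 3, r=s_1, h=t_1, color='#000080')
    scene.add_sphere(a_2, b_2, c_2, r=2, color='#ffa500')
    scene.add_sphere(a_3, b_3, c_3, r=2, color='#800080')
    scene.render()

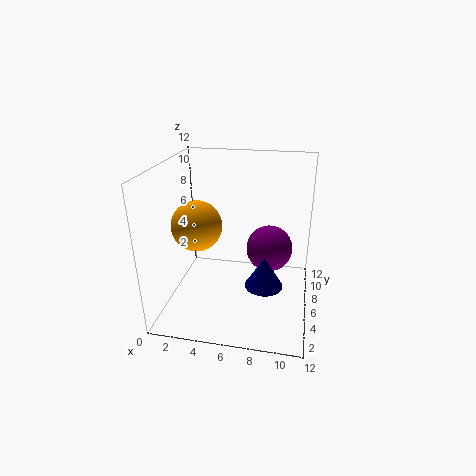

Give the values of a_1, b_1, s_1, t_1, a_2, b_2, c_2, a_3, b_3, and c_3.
a_1 = 8.5, b_1 = 4, s_1 = 1.5, t_1 = 2.5, a_2 = 3, b_2 = 4.5, c_2 = 7.5, a_3 = 8.5, b_3 = 7.5, c_3 = 4.5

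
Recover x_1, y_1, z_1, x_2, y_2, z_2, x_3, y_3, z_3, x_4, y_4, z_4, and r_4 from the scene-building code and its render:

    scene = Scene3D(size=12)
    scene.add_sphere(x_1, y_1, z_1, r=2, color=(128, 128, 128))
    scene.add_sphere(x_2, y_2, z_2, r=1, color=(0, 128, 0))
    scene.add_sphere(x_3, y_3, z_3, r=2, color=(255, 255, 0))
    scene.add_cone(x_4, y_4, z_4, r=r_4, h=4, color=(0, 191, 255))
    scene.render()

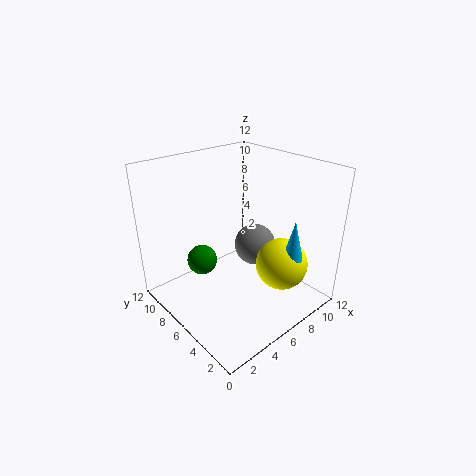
x_1 = 10; y_1 = 8; z_1 = 3; x_2 = 1; y_2 = 4; z_2 = 7; x_3 = 7; y_3 = 2; z_3 = 5; x_4 = 7; y_4 = 1; z_4 = 5; r_4 = 1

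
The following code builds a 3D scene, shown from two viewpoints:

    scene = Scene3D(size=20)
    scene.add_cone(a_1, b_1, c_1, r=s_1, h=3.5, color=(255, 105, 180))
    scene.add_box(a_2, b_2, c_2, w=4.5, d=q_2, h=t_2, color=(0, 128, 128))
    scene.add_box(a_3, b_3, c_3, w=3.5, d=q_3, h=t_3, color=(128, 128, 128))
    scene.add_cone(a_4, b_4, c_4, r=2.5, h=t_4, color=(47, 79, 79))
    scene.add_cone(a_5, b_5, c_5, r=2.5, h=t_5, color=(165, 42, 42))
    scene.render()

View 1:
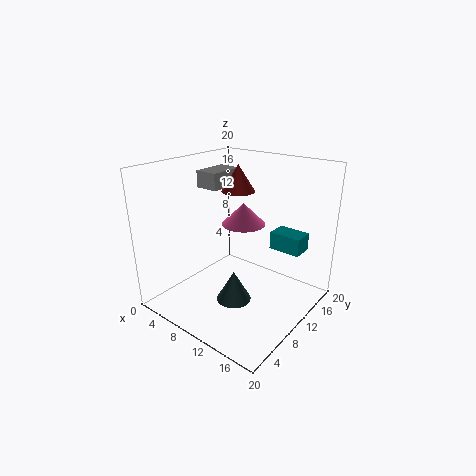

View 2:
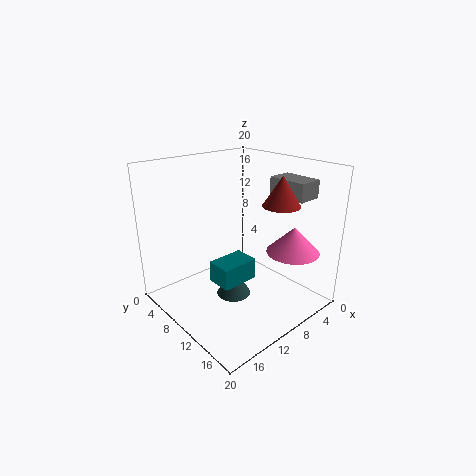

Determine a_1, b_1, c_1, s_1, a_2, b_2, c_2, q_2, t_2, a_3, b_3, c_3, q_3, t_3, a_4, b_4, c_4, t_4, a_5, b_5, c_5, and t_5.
a_1 = 6
b_1 = 16.5
c_1 = 9
s_1 = 3.5
a_2 = 13
b_2 = 13.5
c_2 = 8
q_2 = 3
t_2 = 2.5
a_3 = 1.5
b_3 = 11
c_3 = 15.5
q_3 = 5.5
t_3 = 2.5
a_4 = 10
b_4 = 9
c_4 = 0.5
t_4 = 4.5
a_5 = 6.5
b_5 = 14.5
c_5 = 15
t_5 = 4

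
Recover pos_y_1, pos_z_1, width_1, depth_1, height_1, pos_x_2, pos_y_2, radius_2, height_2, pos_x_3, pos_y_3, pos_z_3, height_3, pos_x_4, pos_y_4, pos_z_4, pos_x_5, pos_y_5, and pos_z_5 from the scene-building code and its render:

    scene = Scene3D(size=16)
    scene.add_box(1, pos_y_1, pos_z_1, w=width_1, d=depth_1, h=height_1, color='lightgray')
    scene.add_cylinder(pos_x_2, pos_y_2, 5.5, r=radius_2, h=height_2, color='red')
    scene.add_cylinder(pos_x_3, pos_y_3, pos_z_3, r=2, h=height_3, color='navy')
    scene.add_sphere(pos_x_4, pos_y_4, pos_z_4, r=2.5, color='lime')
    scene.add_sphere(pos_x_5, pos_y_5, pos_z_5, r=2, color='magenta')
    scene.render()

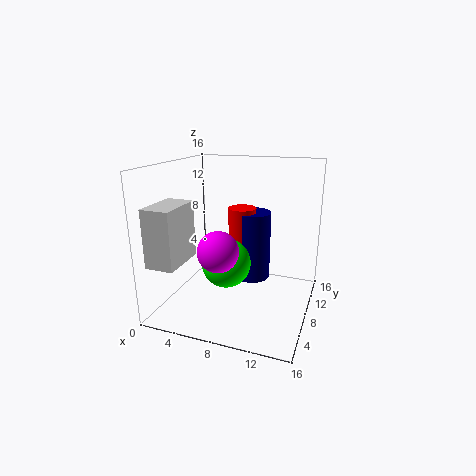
pos_y_1 = 0.5; pos_z_1 = 6.5; width_1 = 3; depth_1 = 5; height_1 = 6; pos_x_2 = 8.5; pos_y_2 = 8; radius_2 = 1.5; height_2 = 6; pos_x_3 = 9.5; pos_y_3 = 8.5; pos_z_3 = 3.5; height_3 = 7.5; pos_x_4 = 8; pos_y_4 = 4.5; pos_z_4 = 6.5; pos_x_5 = 8; pos_y_5 = 2.5; pos_z_5 = 8.5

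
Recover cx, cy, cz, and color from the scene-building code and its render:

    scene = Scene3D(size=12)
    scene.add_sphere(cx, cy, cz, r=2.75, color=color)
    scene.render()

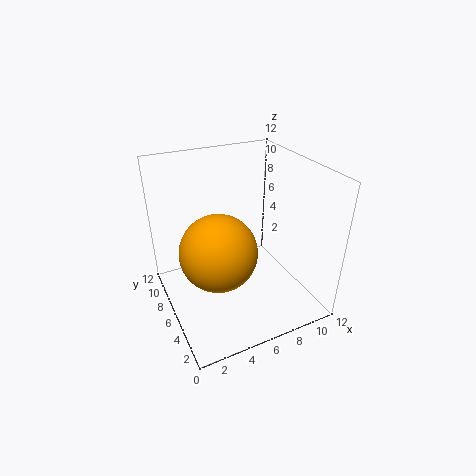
cx = 3, cy = 3, cz = 7.25, color = 'orange'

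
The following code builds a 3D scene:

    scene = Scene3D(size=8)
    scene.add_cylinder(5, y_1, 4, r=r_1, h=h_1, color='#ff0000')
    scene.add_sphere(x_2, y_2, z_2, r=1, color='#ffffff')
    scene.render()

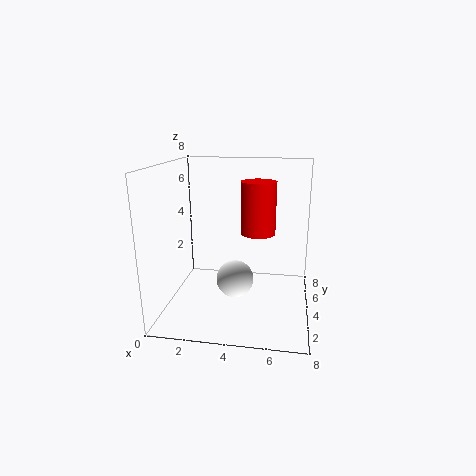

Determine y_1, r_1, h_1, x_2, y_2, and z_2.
y_1 = 5; r_1 = 1; h_1 = 3; x_2 = 4; y_2 = 3; z_2 = 2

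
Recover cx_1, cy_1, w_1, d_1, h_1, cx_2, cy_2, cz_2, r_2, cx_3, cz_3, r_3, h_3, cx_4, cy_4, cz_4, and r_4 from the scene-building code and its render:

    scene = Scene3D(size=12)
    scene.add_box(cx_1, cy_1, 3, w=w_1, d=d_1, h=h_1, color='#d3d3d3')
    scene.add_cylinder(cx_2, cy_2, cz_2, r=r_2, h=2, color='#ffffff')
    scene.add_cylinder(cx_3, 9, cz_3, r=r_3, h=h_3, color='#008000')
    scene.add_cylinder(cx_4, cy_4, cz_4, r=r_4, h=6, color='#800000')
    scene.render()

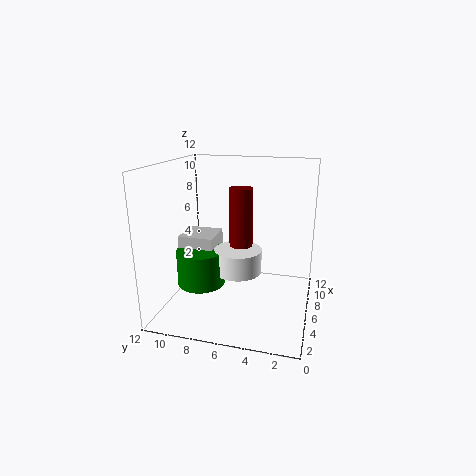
cx_1 = 5
cy_1 = 8
w_1 = 3
d_1 = 3
h_1 = 3
cx_2 = 6
cy_2 = 6
cz_2 = 3
r_2 = 2
cx_3 = 5
cz_3 = 2
r_3 = 2
h_3 = 3
cx_4 = 7
cy_4 = 6
cz_4 = 4
r_4 = 1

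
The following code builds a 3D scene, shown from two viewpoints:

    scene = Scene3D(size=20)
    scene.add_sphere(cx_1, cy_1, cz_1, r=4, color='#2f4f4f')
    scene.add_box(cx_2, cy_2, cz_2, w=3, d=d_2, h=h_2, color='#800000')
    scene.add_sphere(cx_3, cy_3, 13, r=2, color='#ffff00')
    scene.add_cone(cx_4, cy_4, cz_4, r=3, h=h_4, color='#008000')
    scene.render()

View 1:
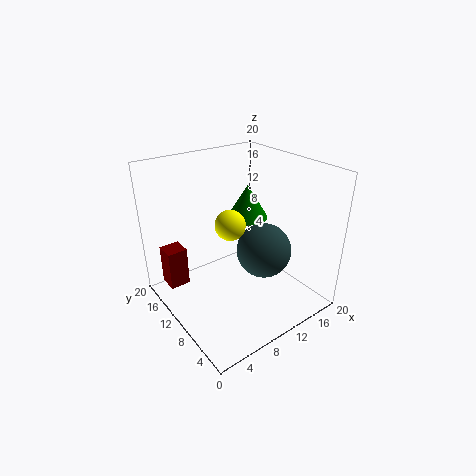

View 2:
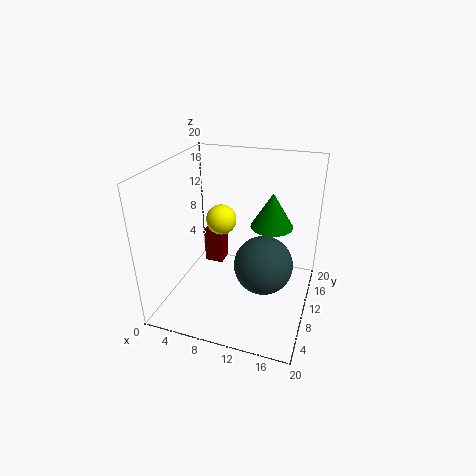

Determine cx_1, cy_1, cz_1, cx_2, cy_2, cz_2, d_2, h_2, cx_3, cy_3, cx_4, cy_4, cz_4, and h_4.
cx_1 = 14
cy_1 = 9
cz_1 = 7
cx_2 = 2
cy_2 = 16
cz_2 = 1
d_2 = 3
h_2 = 6
cx_3 = 8
cy_3 = 9
cx_4 = 14
cy_4 = 13
cz_4 = 11
h_4 = 5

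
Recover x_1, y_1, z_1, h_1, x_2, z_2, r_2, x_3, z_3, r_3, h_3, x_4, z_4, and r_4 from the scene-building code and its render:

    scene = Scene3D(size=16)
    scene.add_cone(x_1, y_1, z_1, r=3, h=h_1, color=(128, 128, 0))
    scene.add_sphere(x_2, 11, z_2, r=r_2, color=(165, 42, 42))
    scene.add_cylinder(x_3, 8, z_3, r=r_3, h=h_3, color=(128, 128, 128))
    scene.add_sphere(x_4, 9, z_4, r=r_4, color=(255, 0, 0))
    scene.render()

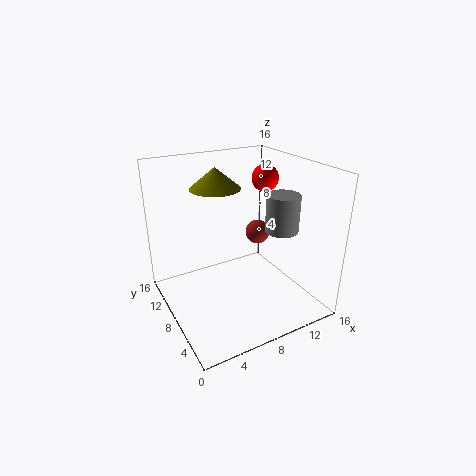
x_1 = 7.5; y_1 = 12.5; z_1 = 12.5; h_1 = 2.5; x_2 = 12.5; z_2 = 6.5; r_2 = 1.5; x_3 = 14; z_3 = 7.5; r_3 = 2; h_3 = 4.5; x_4 = 12; z_4 = 14; r_4 = 1.5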